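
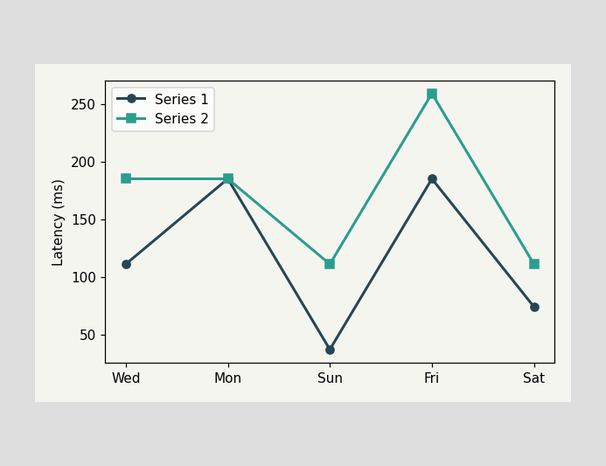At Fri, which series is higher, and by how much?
At Fri, Series 2 sits above the other line by 74ms.

Series 2, by 74ms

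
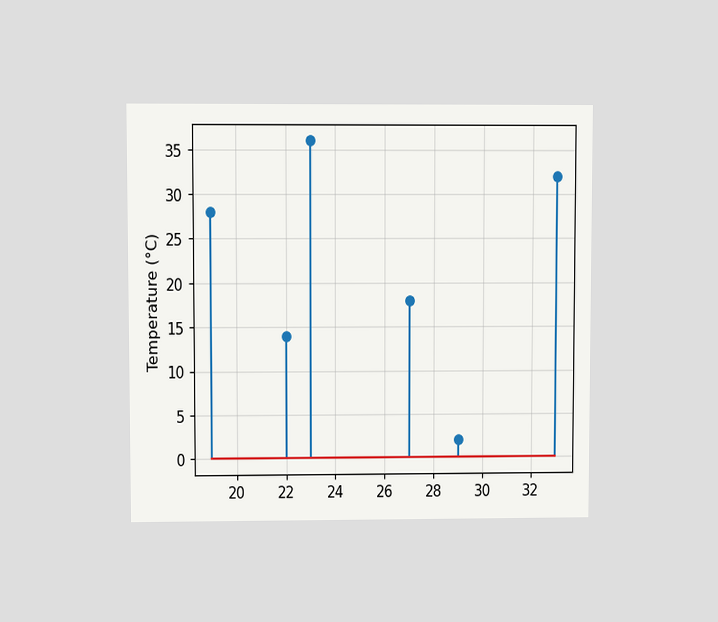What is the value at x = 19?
The chart is viewed at a slight angle. The stem at x=19 reaches 28°C.

28°C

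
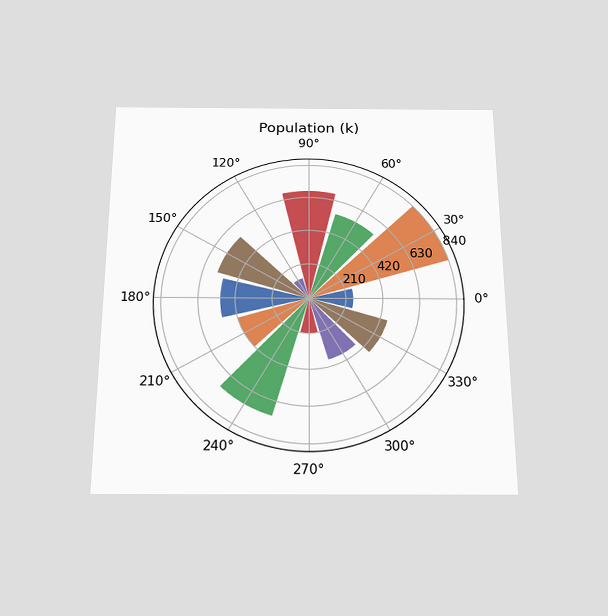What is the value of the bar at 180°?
504k

The chart is viewed slightly from below. The bar at 180° reaches 504k on the radial axis.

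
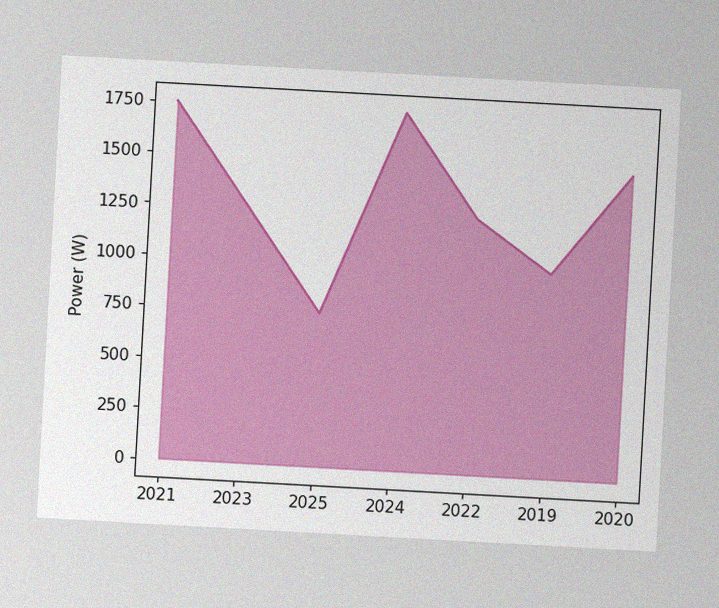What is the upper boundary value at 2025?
750W

The chart is tilted about 3° clockwise, with some photo noise. At 2025 the upper boundary is at 750W.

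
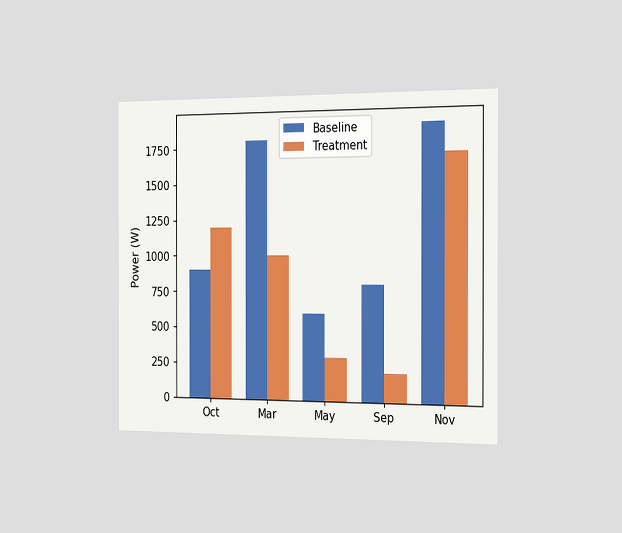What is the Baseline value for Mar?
1800W

The chart is viewed slightly from the right. The Baseline bar at Mar reaches 1800W on the y-axis.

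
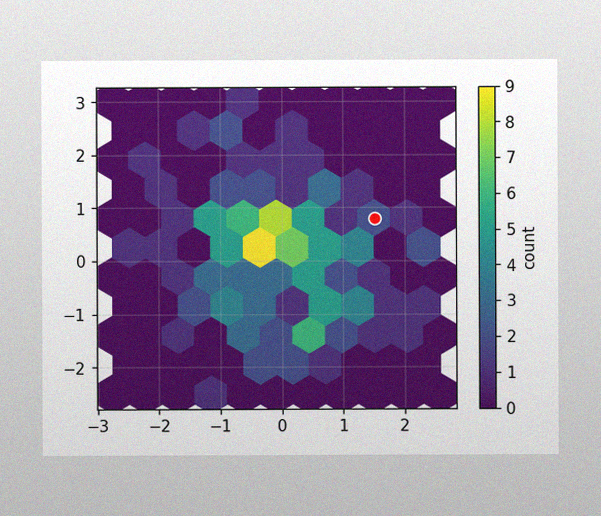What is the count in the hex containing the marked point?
The image has some photo noise and uneven lighting. The marked hex reads 2 on the colorbar.

2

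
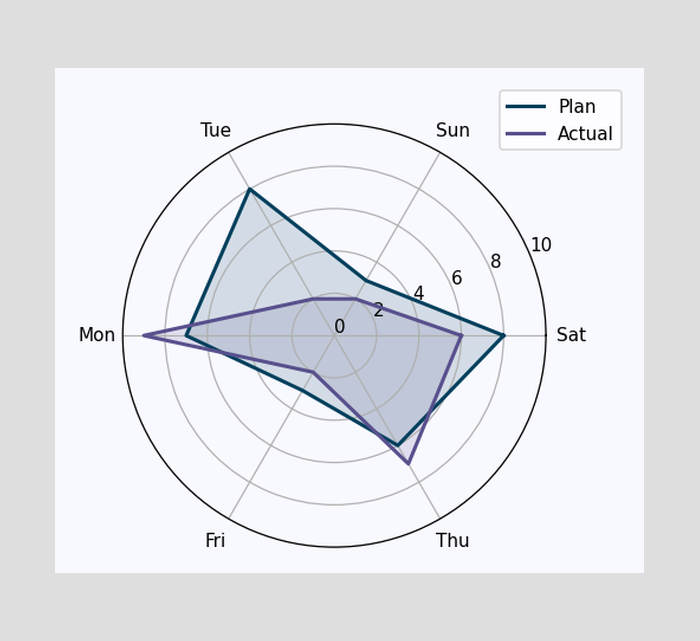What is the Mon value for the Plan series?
On the Mon axis, Plan reaches 7.

7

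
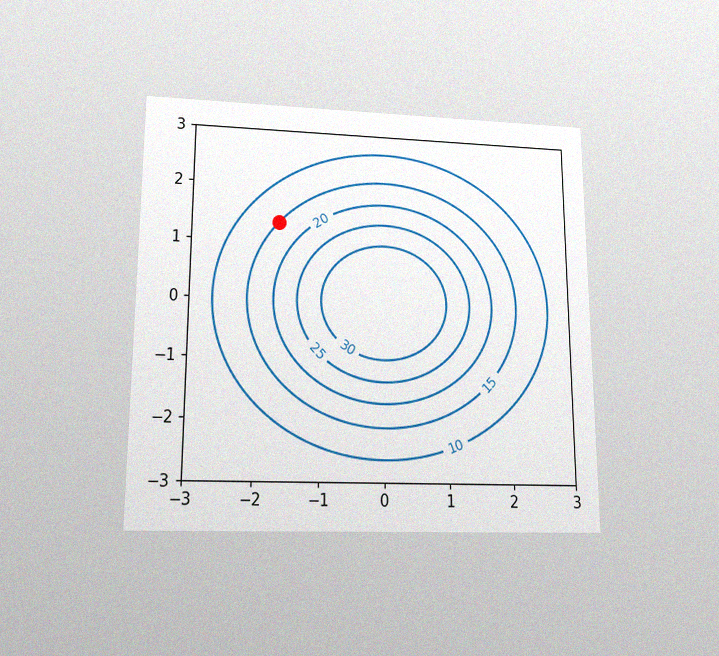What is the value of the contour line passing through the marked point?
The chart is viewed slightly from below, with some photo noise. The marked point sits on the contour labelled 15.

15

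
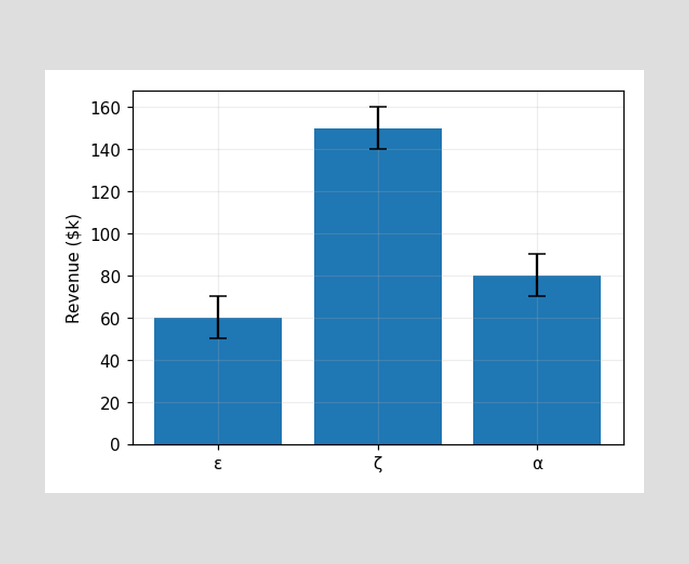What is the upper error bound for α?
$90k

The α bar's upper whisker reaches $90k.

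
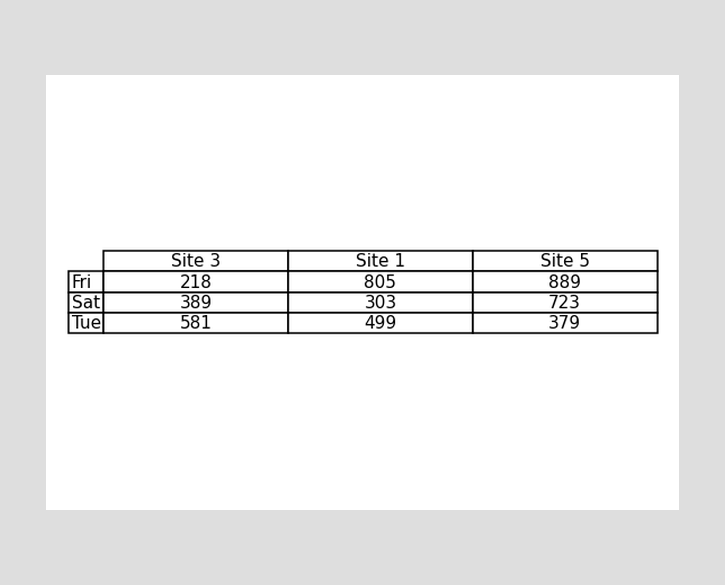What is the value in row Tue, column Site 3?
581

The (Tue, Site 3) cell reads 581.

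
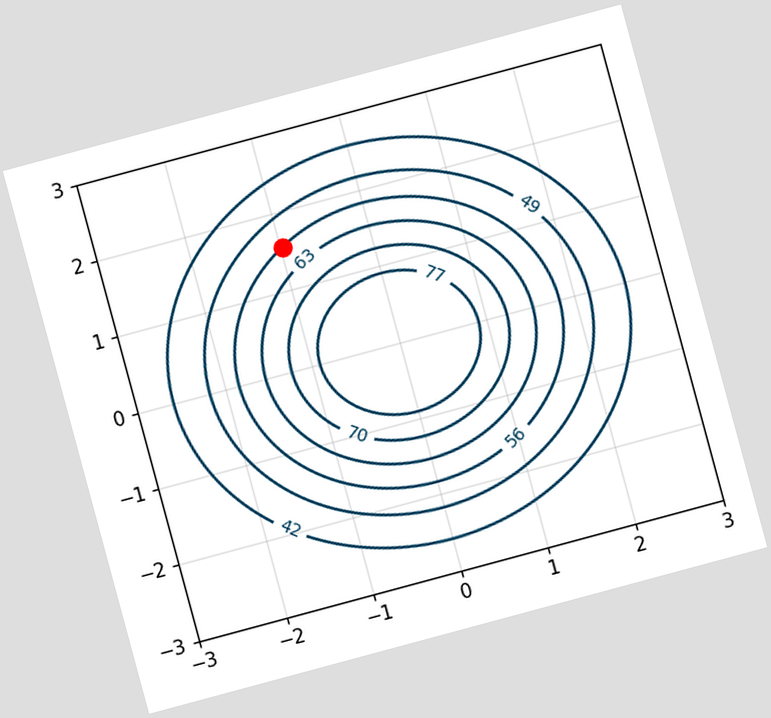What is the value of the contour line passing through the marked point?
The chart is tilted about 15° counter-clockwise. The marked point sits on the contour labelled 56.

56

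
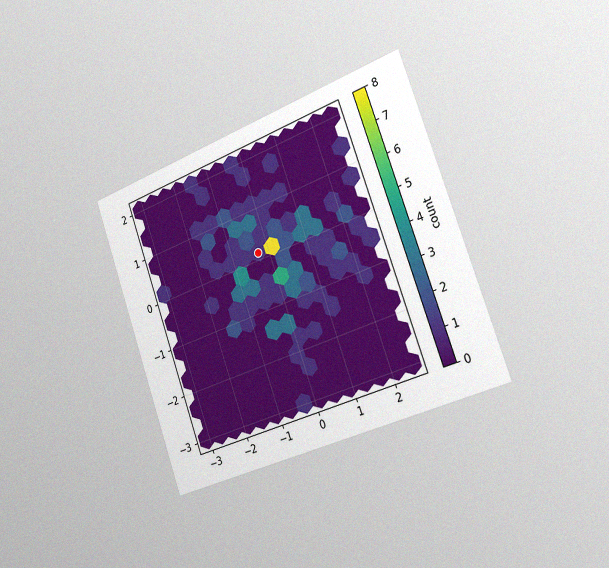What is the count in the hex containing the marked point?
The chart is tilted about 20° counter-clockwise and viewed slightly from the right, with some photo noise. The marked hex reads 1 on the colorbar.

1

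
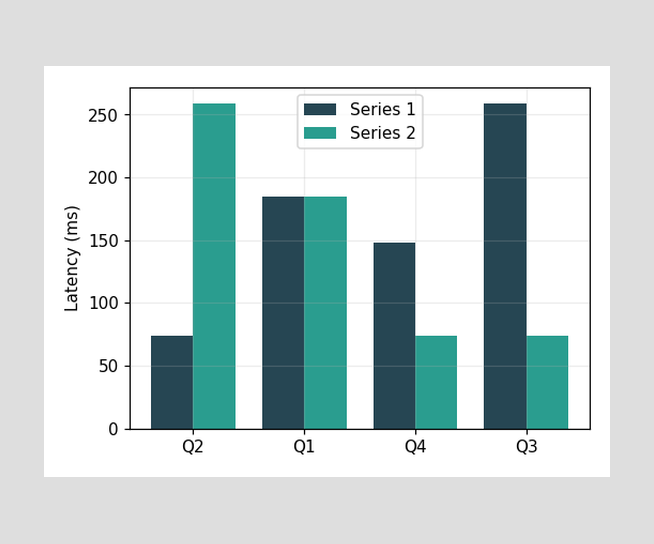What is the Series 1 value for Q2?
74ms

The Series 1 bar at Q2 reaches 74ms on the y-axis.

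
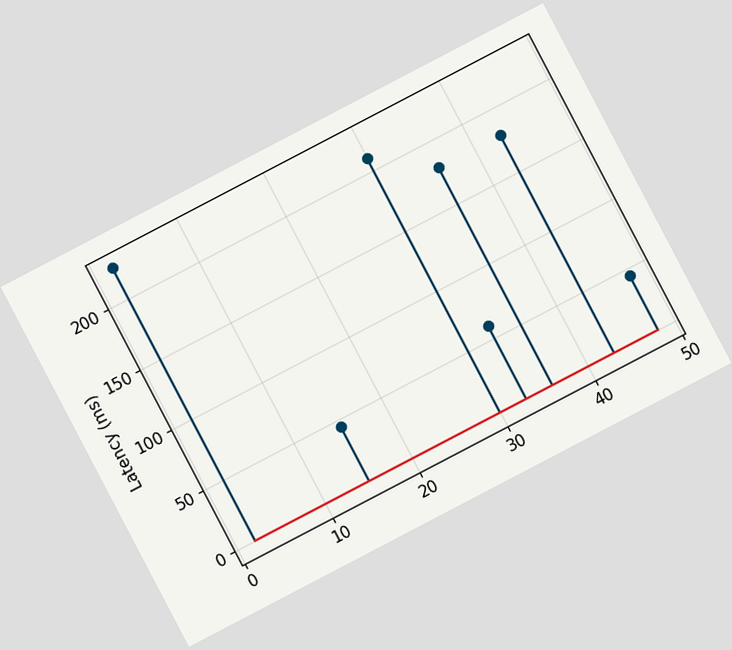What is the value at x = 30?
210ms

The chart is tilted about 28° counter-clockwise. The stem at x=30 reaches 210ms.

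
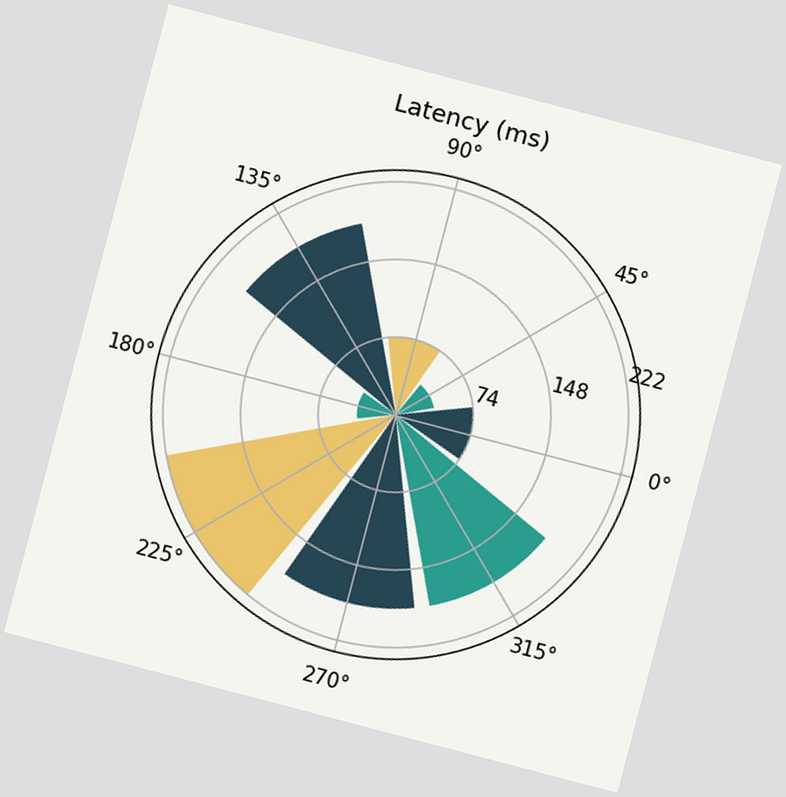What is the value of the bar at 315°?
185ms

The chart is tilted about 15° clockwise. The bar at 315° reaches 185ms on the radial axis.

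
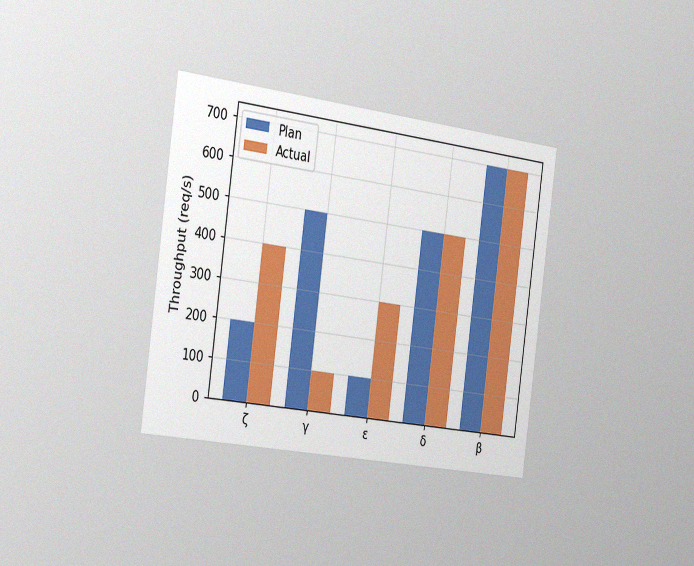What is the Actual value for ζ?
400req/s

The chart is tilted about 8° clockwise and viewed slightly from the left, with some photo noise. The Actual bar at ζ reaches 400req/s on the y-axis.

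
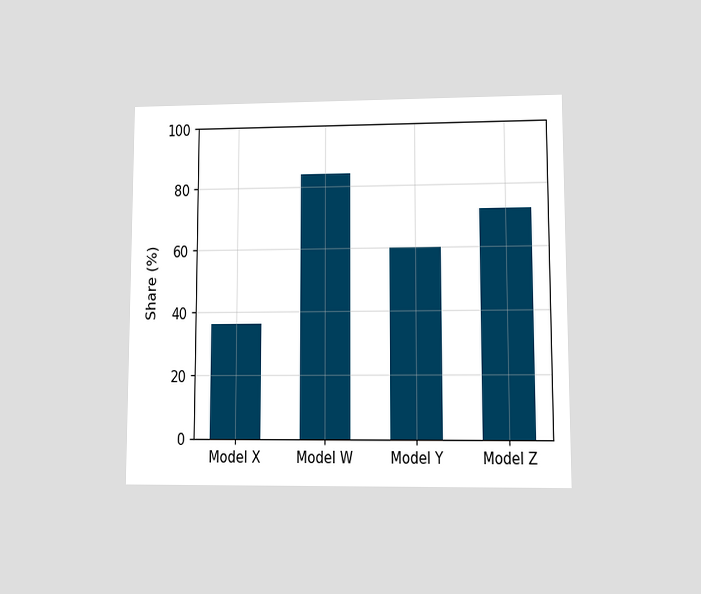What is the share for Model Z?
72%

The chart is viewed at a slight angle. Reading along the chart's y-axis, the Model Z bar reaches 72%.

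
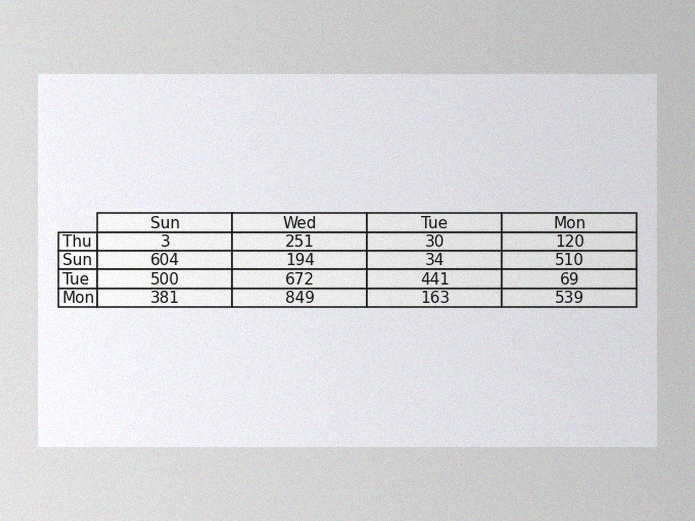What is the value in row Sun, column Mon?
The image has some photo noise and uneven lighting. The (Sun, Mon) cell reads 510.

510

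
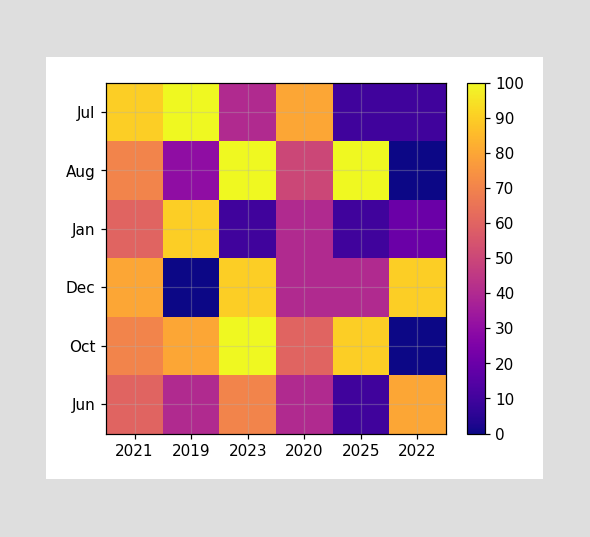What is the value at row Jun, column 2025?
10

Matching cell (Jun, 2025) against the colorbar gives 10.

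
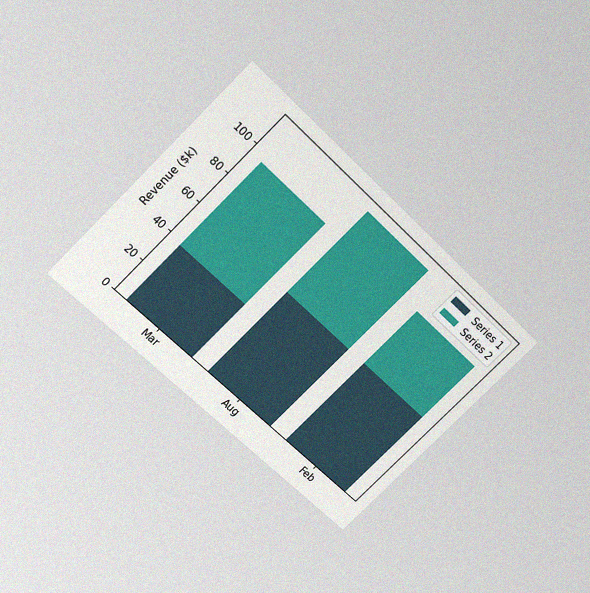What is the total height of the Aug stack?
$114k

The chart is tilted about 45° clockwise and viewed slightly from above, with some photo noise. The Aug stack's top reaches $114k on the y-axis.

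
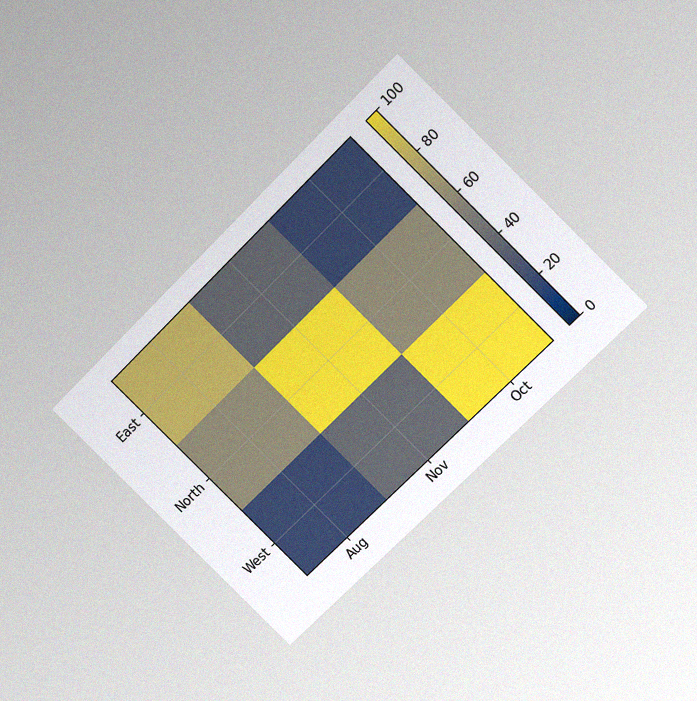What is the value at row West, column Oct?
100

The chart is tilted about 45° counter-clockwise and viewed at a slight angle, with some photo noise. Matching cell (West, Oct) against the colorbar gives 100.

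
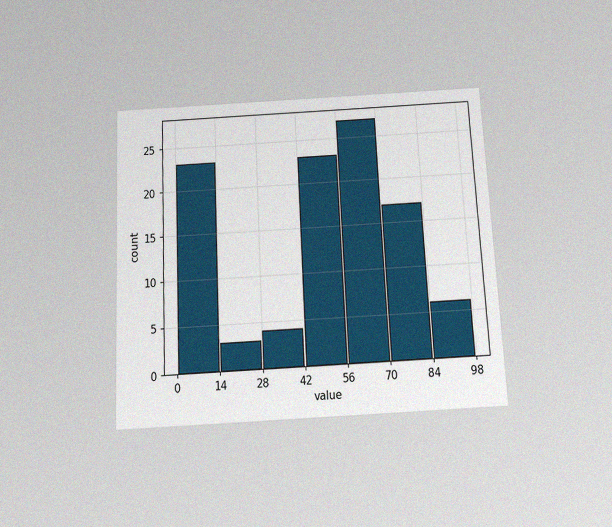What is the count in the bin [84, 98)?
The chart is tilted about 3° counter-clockwise and viewed slightly from below, with some photo noise. The [84, 98) bin has height 6.

6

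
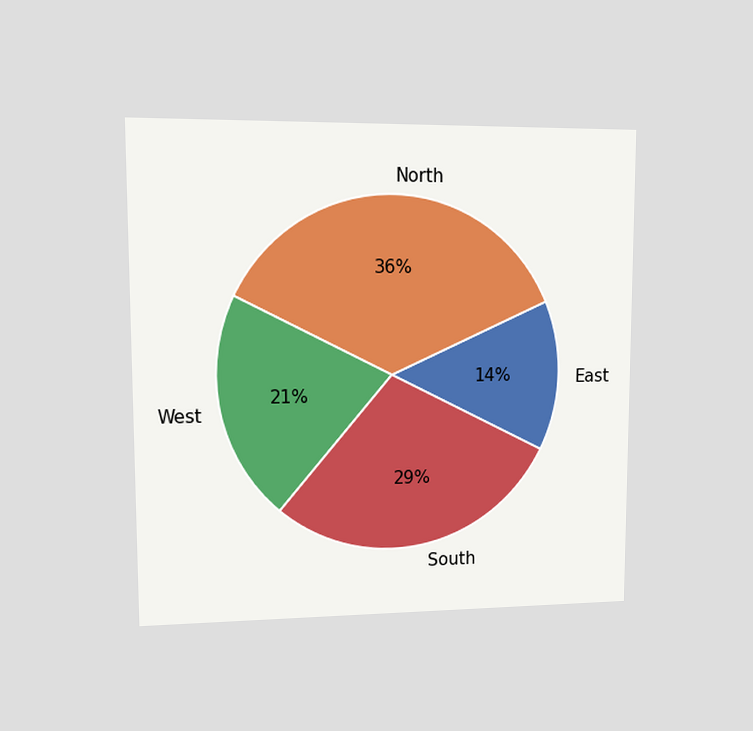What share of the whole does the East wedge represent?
The chart is viewed at a slight angle. The East slice takes up 14% of the pie.

14%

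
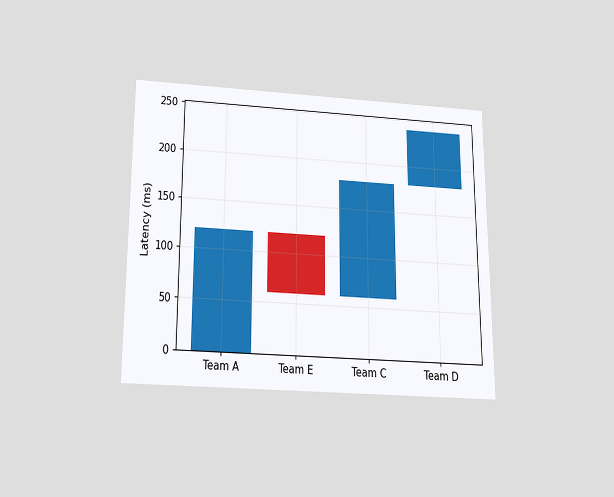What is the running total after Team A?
The chart is viewed slightly from below. After Team A the running total reaches 120ms.

120ms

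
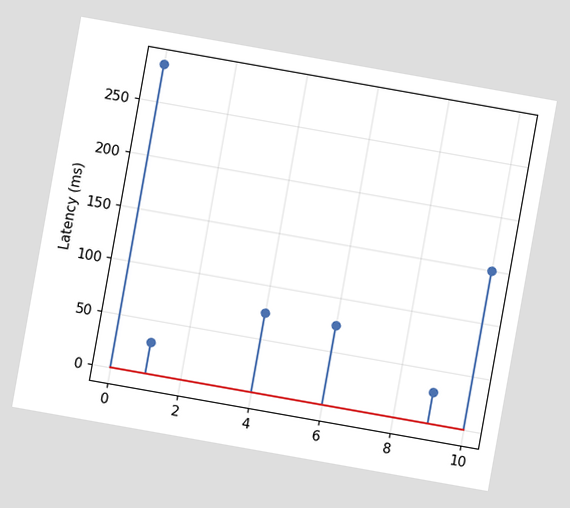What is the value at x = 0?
The chart is tilted about 10° clockwise. The stem at x=0 reaches 285ms.

285ms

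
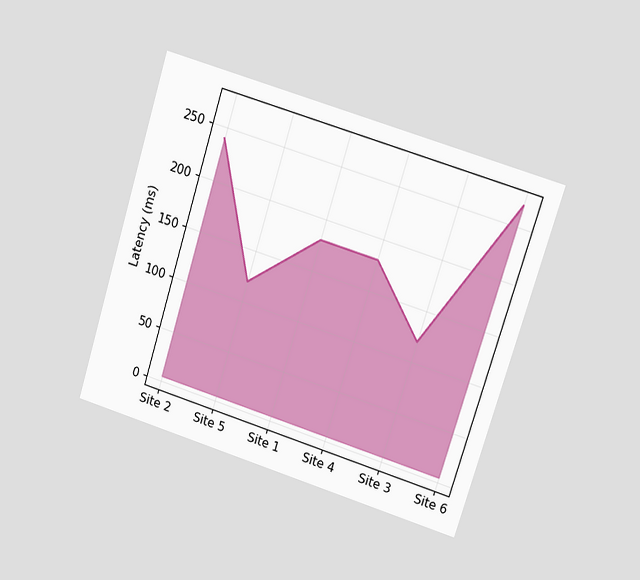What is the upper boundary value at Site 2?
The chart is tilted about 17° clockwise and viewed at a slight angle. At Site 2 the upper boundary is at 240ms.

240ms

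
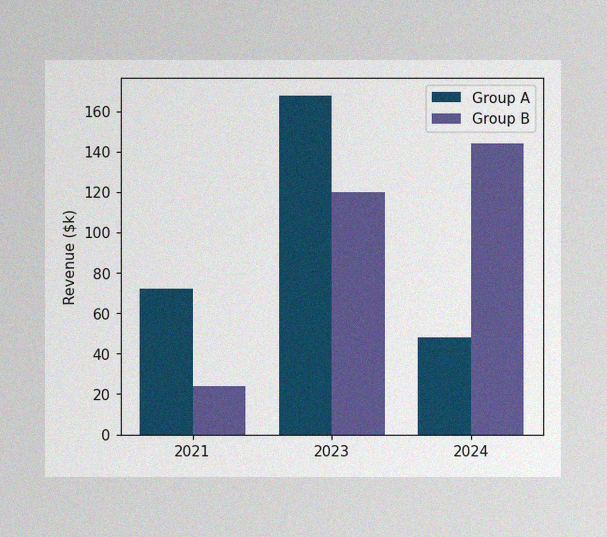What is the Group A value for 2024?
The image has some photo noise and uneven lighting. The Group A bar at 2024 reaches $48k on the y-axis.

$48k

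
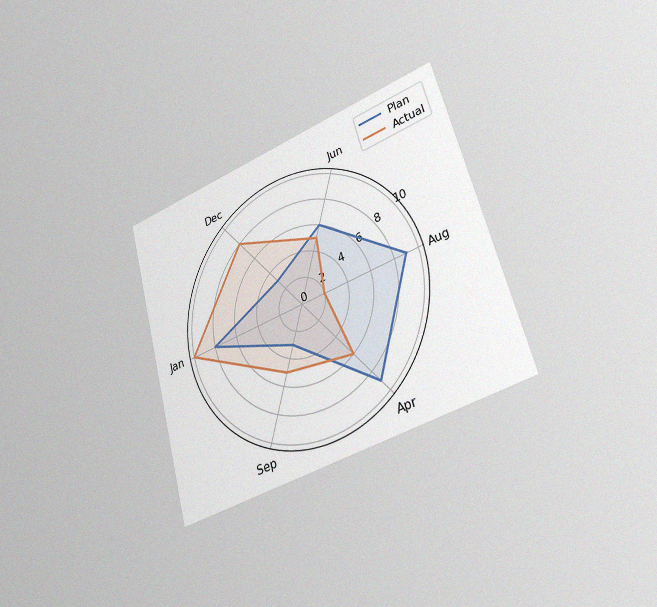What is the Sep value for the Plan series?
The chart is tilted about 15° counter-clockwise and viewed slightly from the right, with some photo noise. On the Sep axis, Plan reaches 3.

3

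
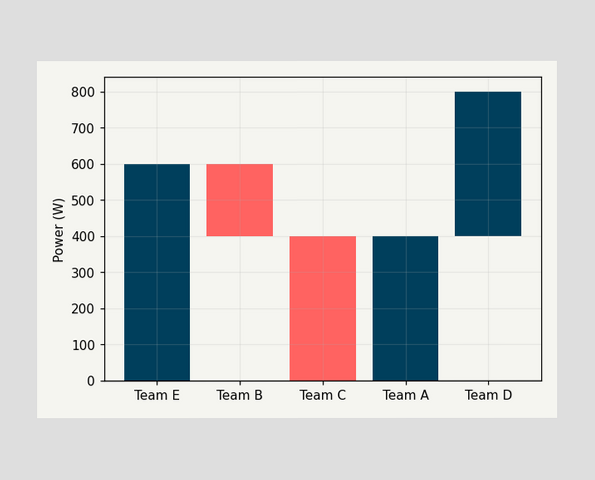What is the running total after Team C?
0W

After Team C the running total reaches 0W.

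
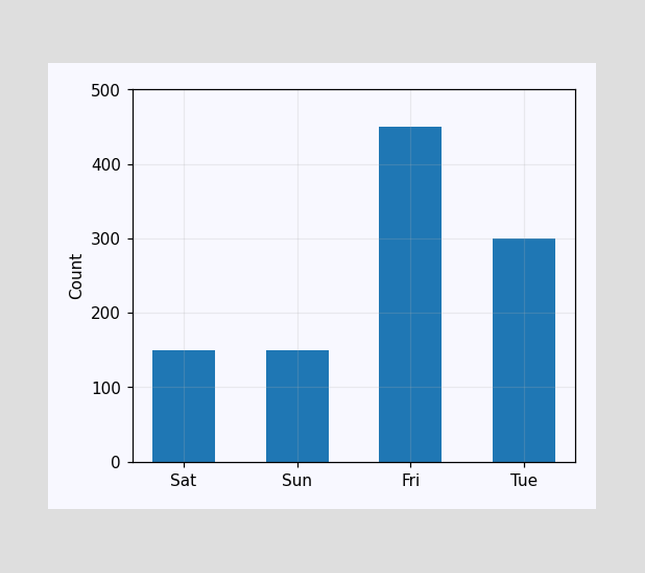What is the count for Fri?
Reading along the chart's y-axis, the Fri bar reaches 450.

450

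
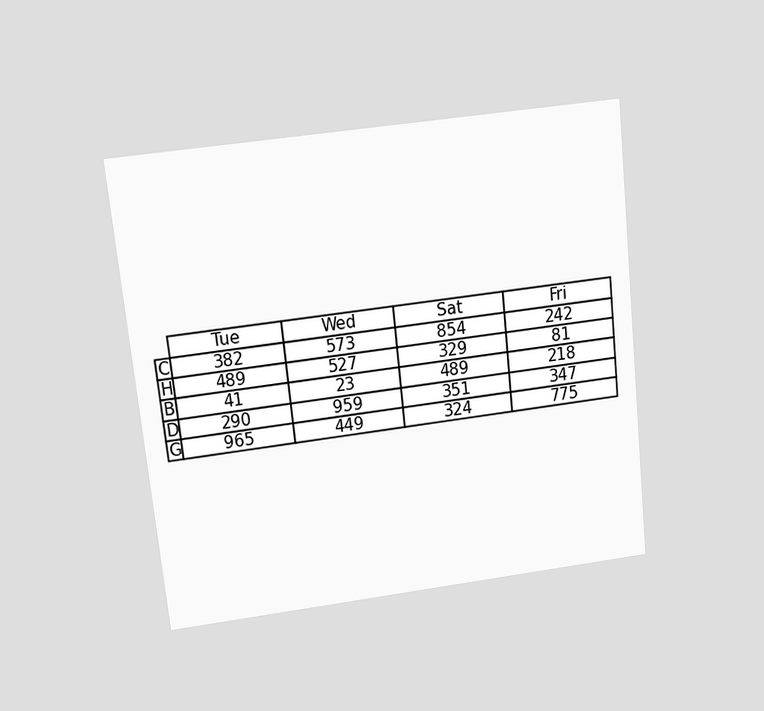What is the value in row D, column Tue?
290

The chart is tilted about 6° counter-clockwise and viewed slightly from above. The (D, Tue) cell reads 290.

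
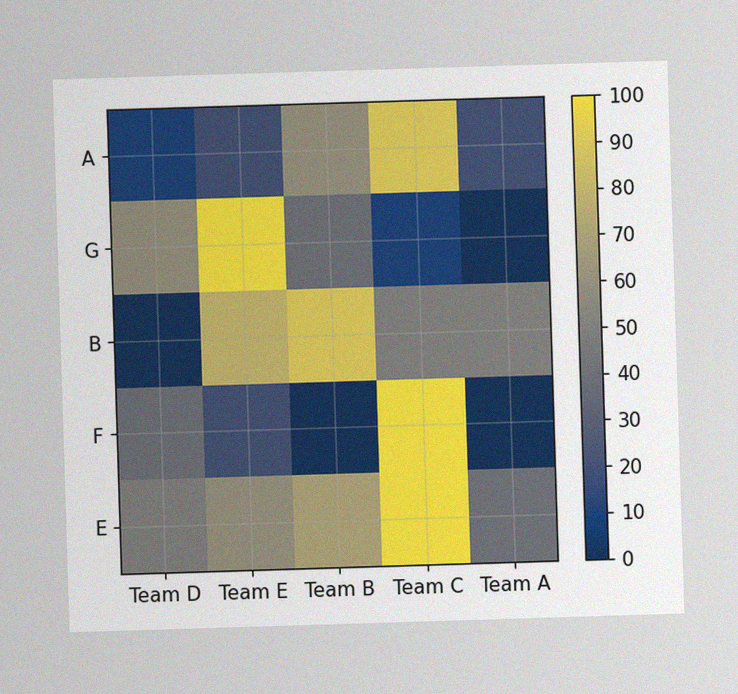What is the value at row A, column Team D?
The image has some photo noise and uneven lighting. Matching cell (A, Team D) against the colorbar gives 10.

10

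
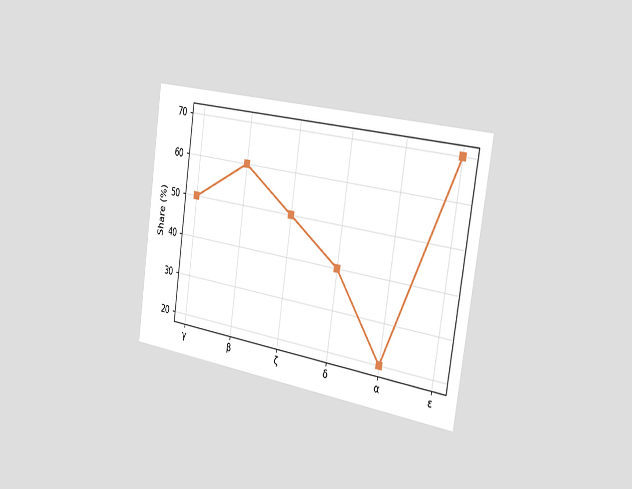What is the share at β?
The chart is tilted about 8° clockwise and viewed slightly from the right. At β, the line is at 60%.

60%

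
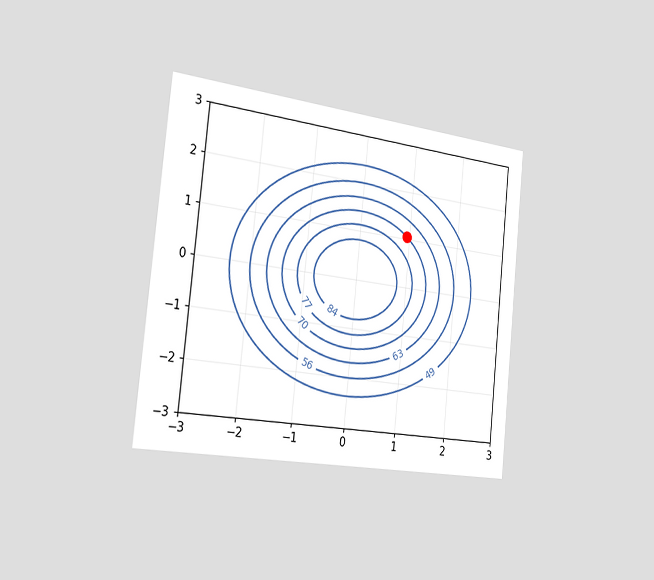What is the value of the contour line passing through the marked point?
The chart is tilted about 6° clockwise and viewed slightly from the left. The marked point sits on the contour labelled 70.

70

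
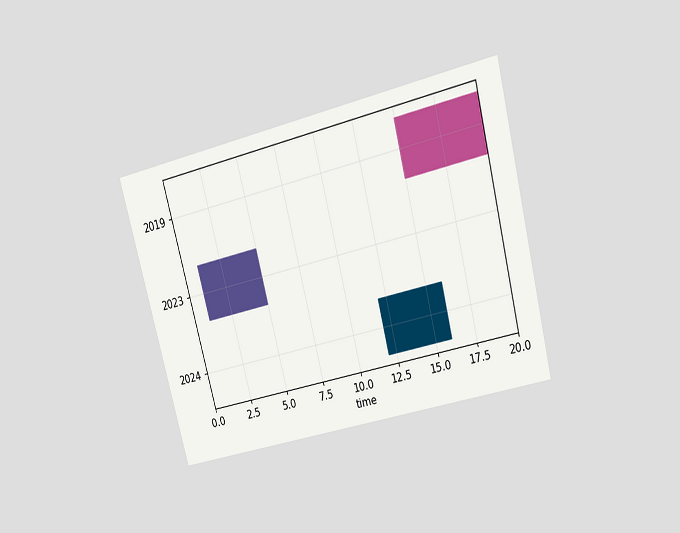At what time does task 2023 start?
1

The chart is tilted about 15° counter-clockwise and viewed at a slight angle. The 2023 bar begins at t=1.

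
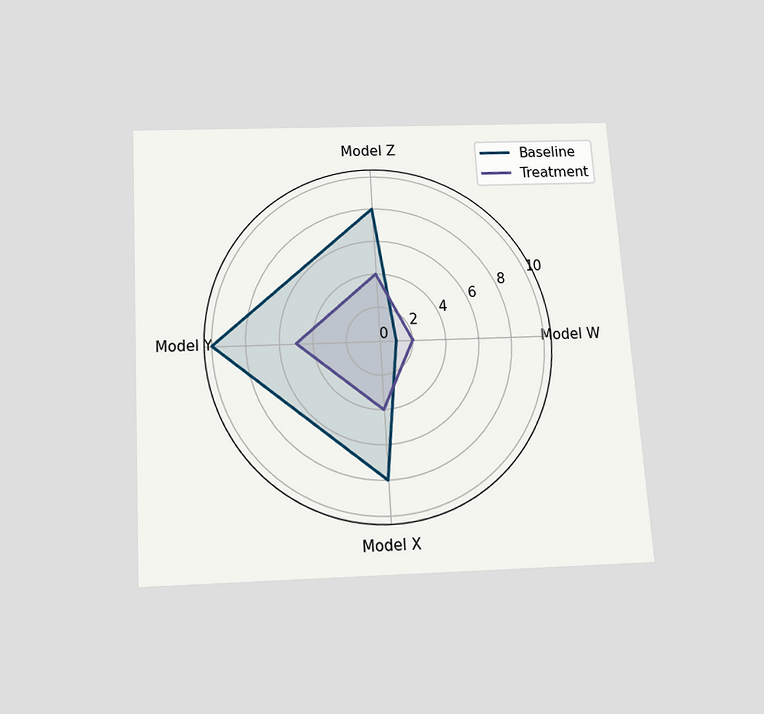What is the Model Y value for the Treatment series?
The chart is tilted about 4° counter-clockwise and viewed slightly from below. On the Model Y axis, Treatment reaches 5.

5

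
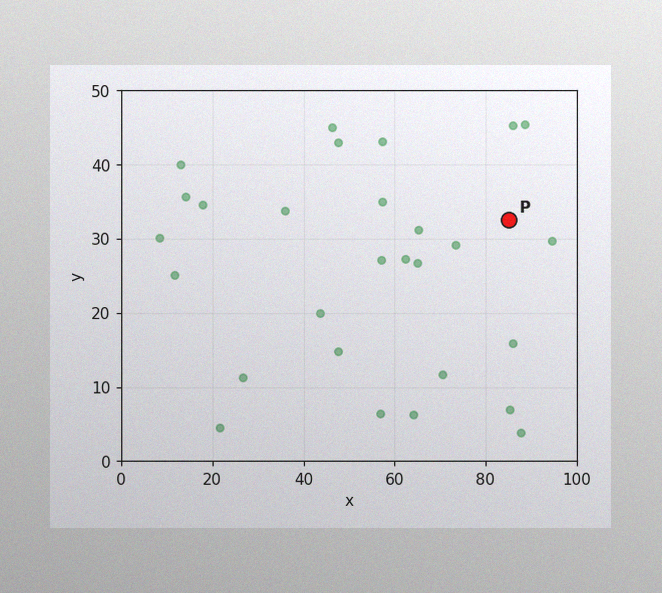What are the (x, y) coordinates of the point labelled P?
The image has some photo noise and uneven lighting. Following the gridlines from P to each axis, P sits at (85, 32.5).

(85, 32.5)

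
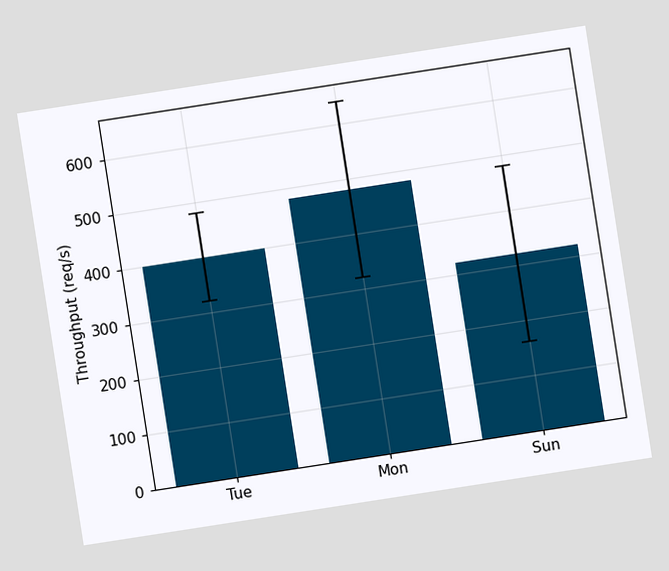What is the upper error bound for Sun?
480req/s

The chart is tilted about 9° counter-clockwise. The Sun bar's upper whisker reaches 480req/s.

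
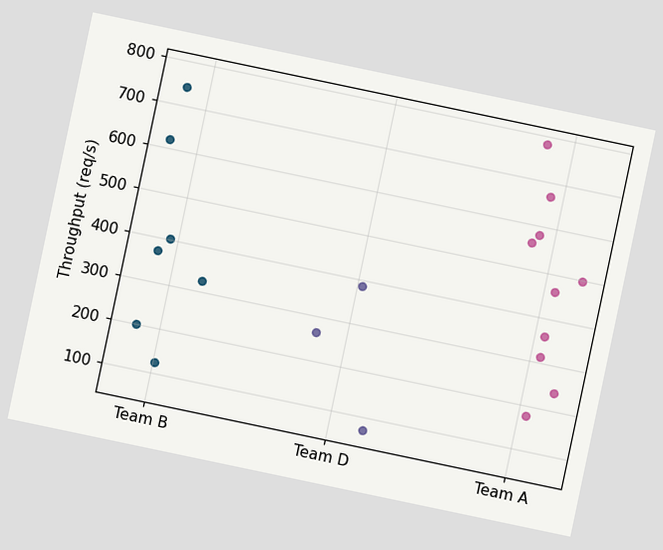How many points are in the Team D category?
3

The chart is tilted about 12° clockwise. Counting the markers in the Team D column gives 3.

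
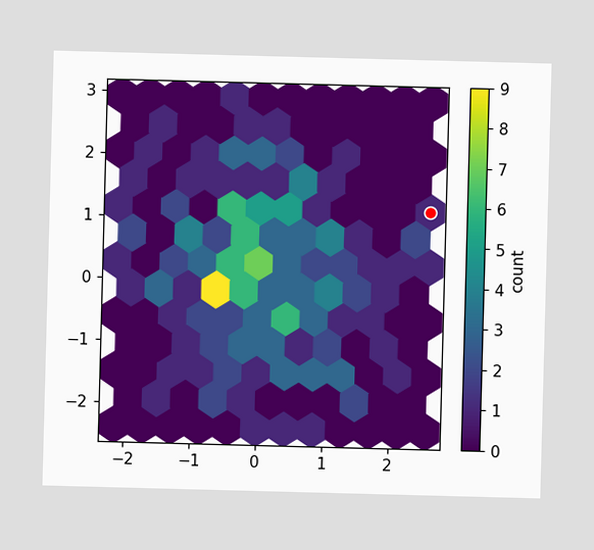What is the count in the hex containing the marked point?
1

The marked hex reads 1 on the colorbar.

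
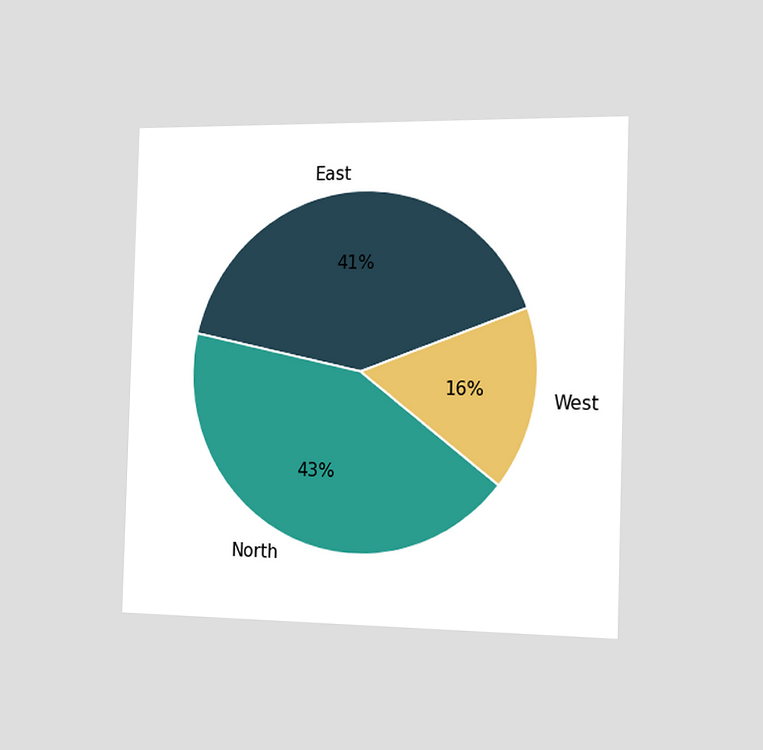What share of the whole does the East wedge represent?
41%

The chart is viewed slightly from the right. The East slice takes up 41% of the pie.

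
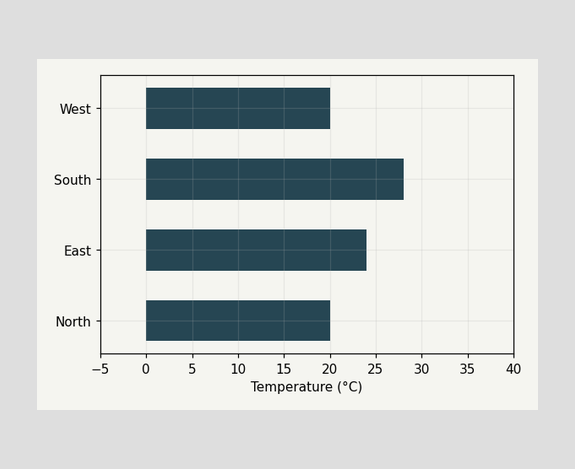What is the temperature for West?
20°C

Reading along the chart's x-axis, the West bar reaches 20°C.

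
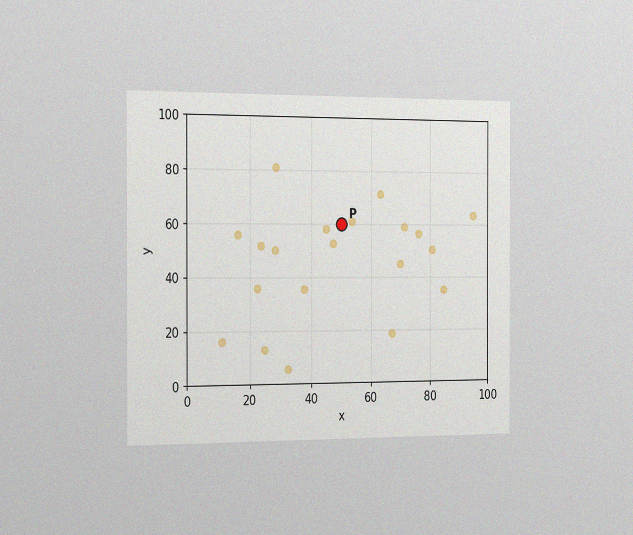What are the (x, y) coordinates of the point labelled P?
(50, 60)

The chart is viewed slightly from the left, with some photo noise. Following the gridlines from P to each axis, P sits at (50, 60).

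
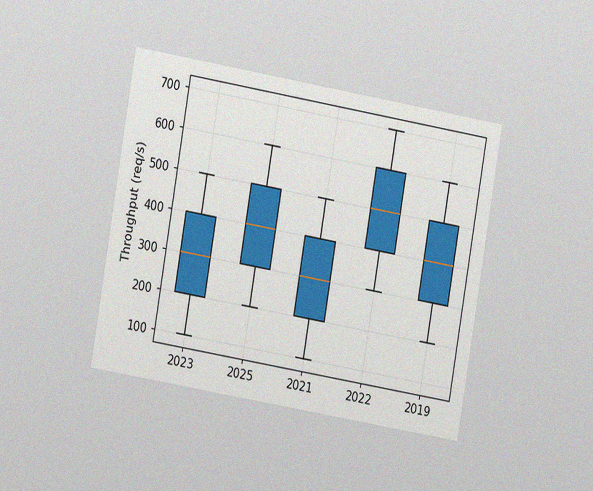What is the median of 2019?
400req/s

The chart is tilted about 10° clockwise and viewed at a slight angle, with some photo noise. The median line in the 2019 box sits at 400req/s.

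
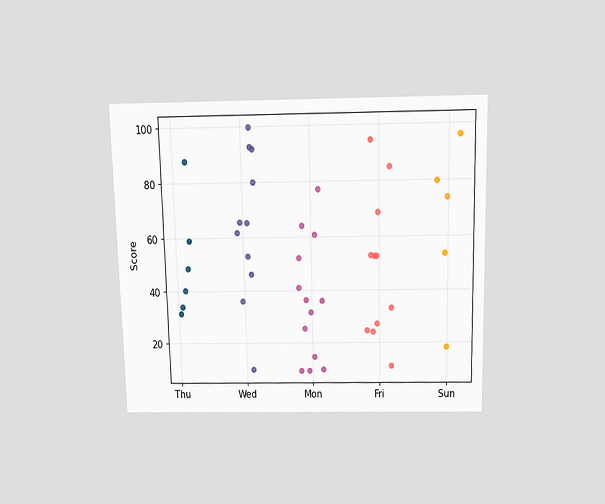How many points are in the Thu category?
6

The chart is viewed slightly from above. Counting the markers in the Thu column gives 6.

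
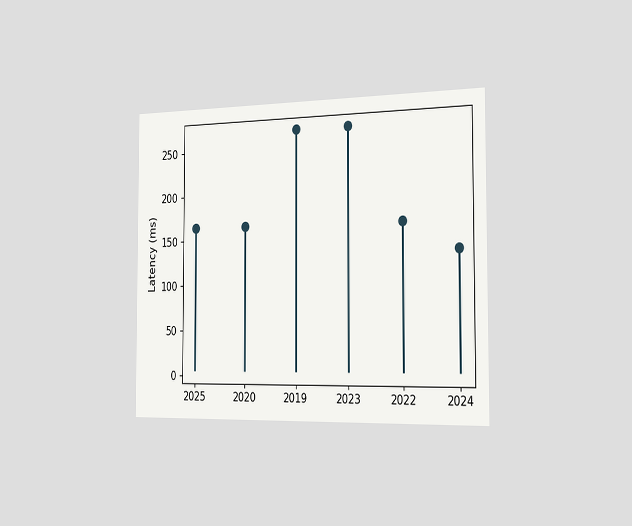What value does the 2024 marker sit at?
The chart is viewed slightly from the right. The 2024 marker sits at 135ms.

135ms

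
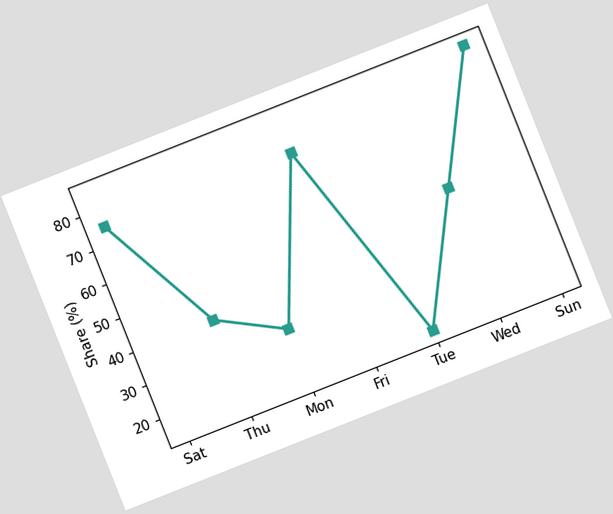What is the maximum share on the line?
85%

The chart is tilted about 22° counter-clockwise. The highest point is at Sun, and reading across to the y-axis gives 85%.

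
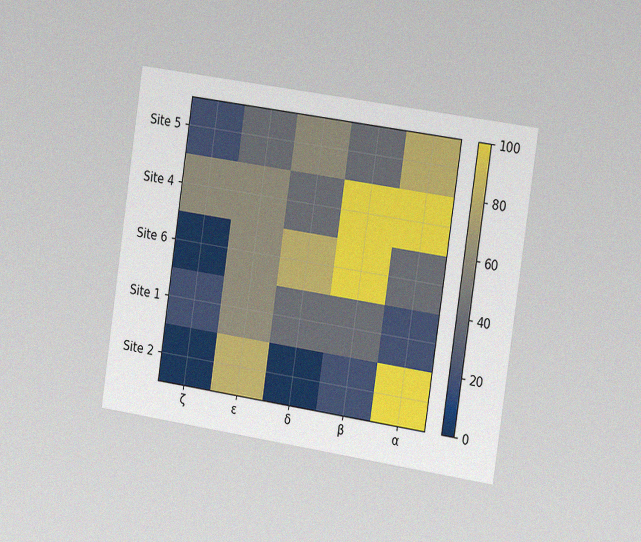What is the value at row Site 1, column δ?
40

The chart is tilted about 8° clockwise and viewed slightly from the right, with some photo noise. Matching cell (Site 1, δ) against the colorbar gives 40.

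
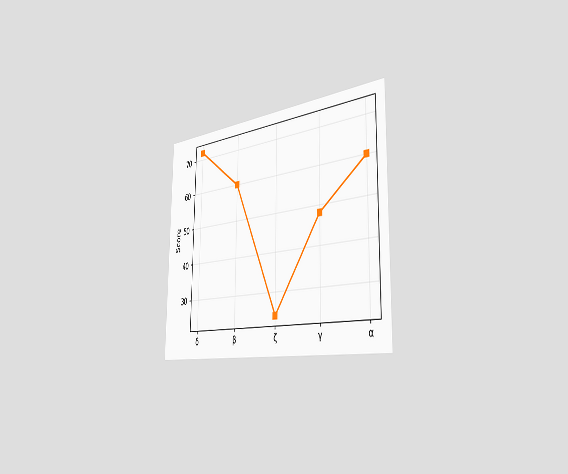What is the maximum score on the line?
The chart is viewed slightly from the right. The highest point is at δ, and reading across to the y-axis gives 72.

72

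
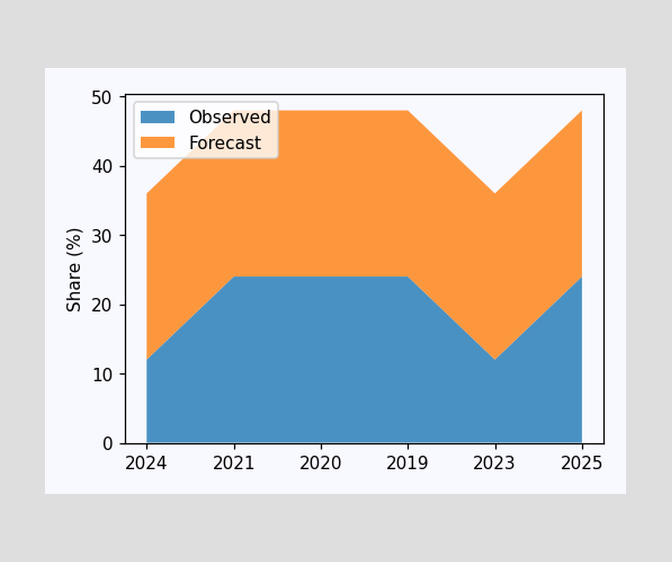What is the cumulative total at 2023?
36%

The stacked total at 2023 reaches 36%.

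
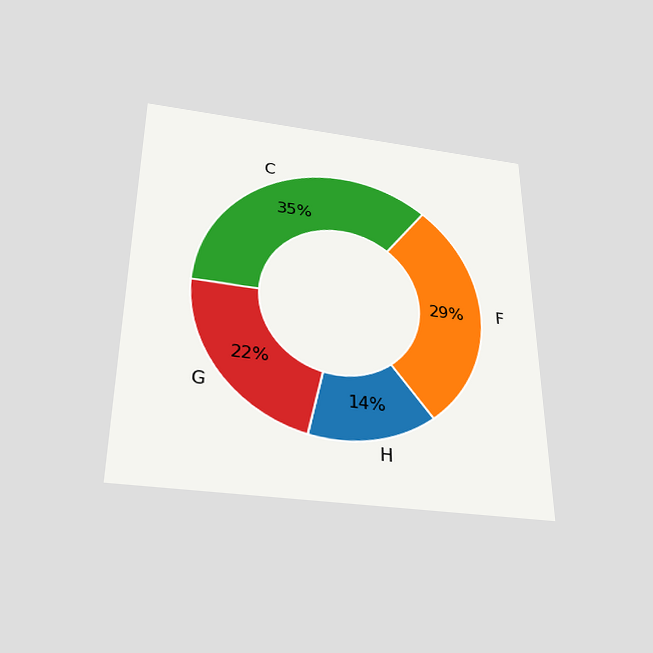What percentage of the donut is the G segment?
The chart is viewed slightly from below. The G segment takes up 22% of the ring.

22%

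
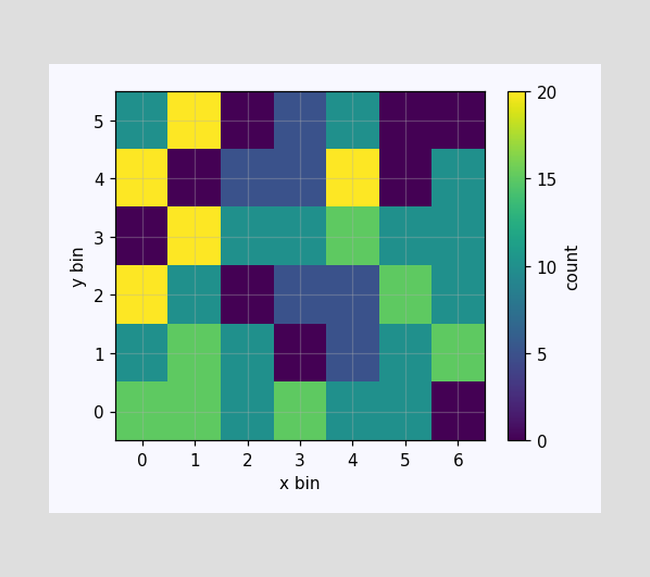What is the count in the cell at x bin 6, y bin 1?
Matching the cell (6, 1) against the colorbar gives 15.

15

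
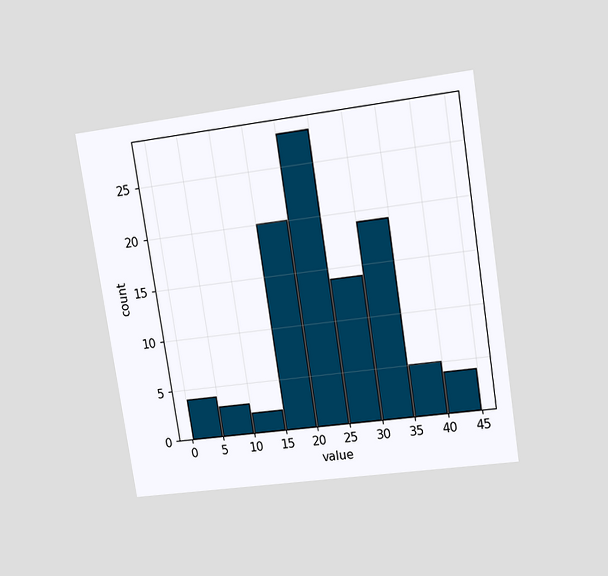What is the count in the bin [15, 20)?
The chart is tilted about 9° counter-clockwise and viewed at a slight angle. The [15, 20) bin has height 20.

20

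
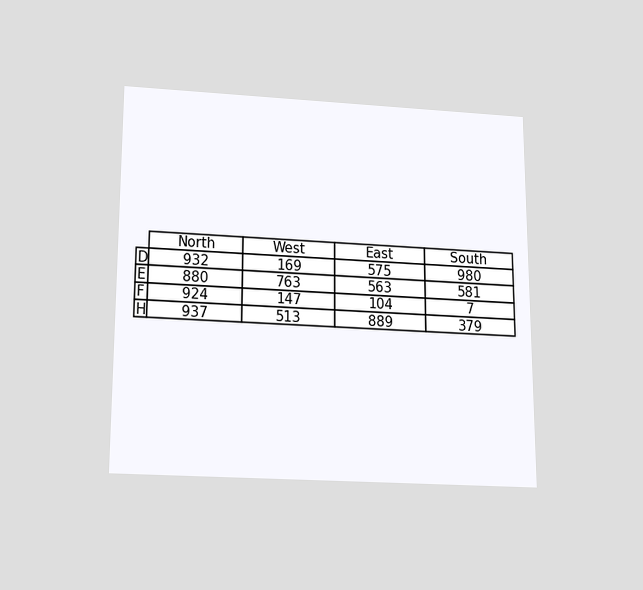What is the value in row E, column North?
880

The chart is viewed slightly from below. The (E, North) cell reads 880.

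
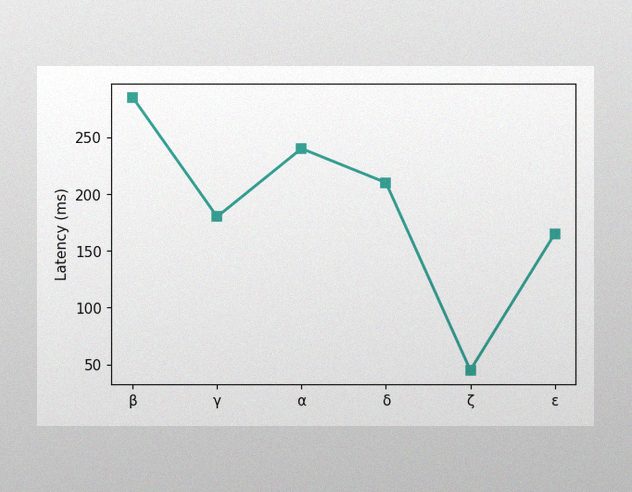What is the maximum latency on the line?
The image has some photo noise and uneven lighting. The highest point is at β, and reading across to the y-axis gives 285ms.

285ms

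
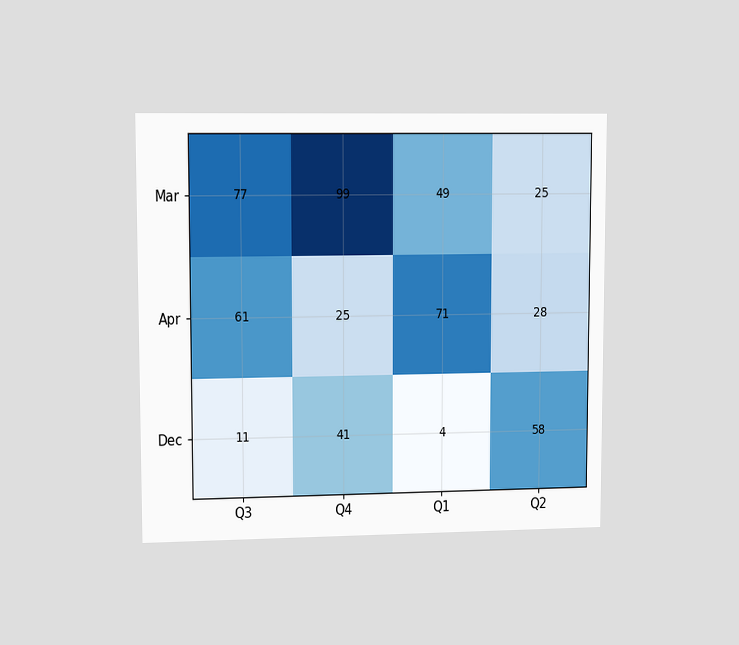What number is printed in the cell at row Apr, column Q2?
The chart is viewed at a slight angle. The (Apr, Q2) cell reads 28.

28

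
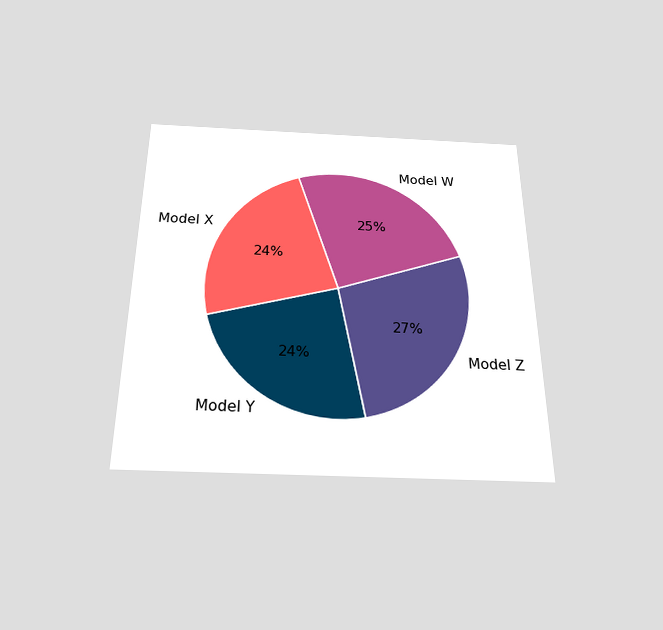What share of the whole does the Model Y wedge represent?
24%

The chart is viewed slightly from below. The Model Y slice takes up 24% of the pie.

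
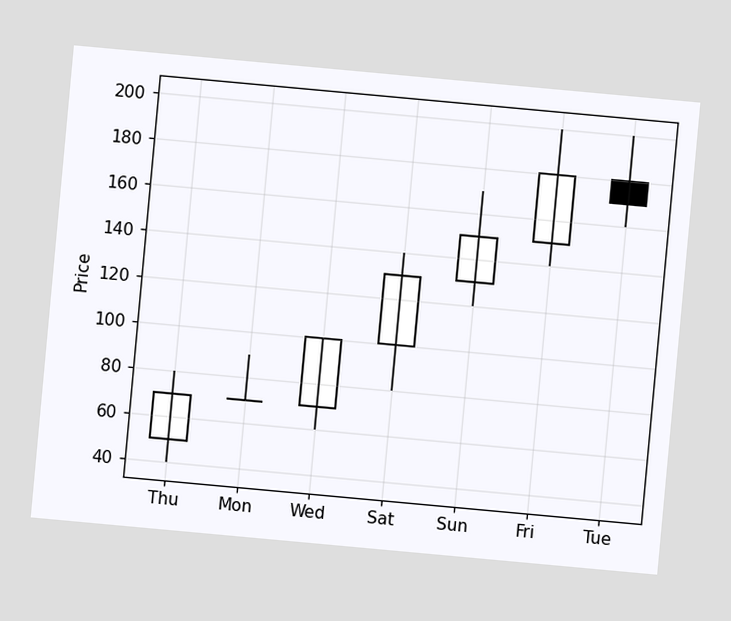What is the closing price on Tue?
The chart is tilted about 5° clockwise. The Tue candle closes at 170.

170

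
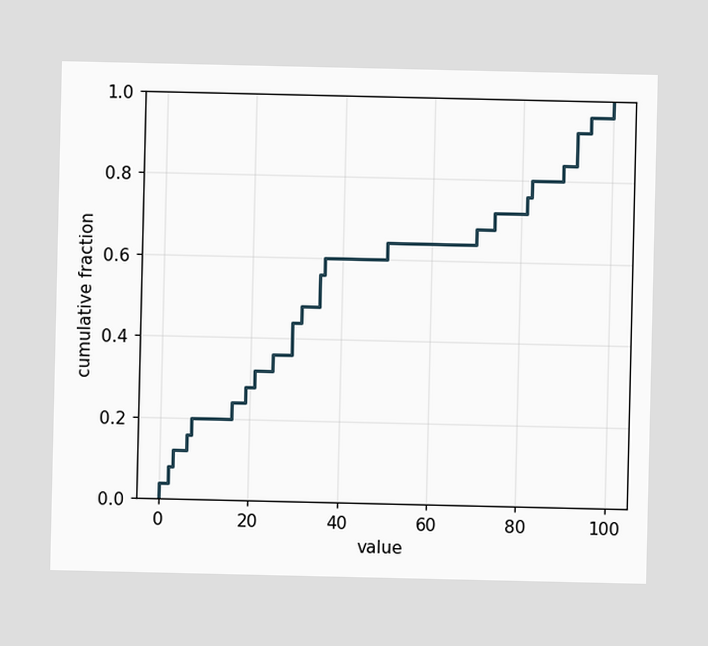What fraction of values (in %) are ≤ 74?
72%

At x=74 the ECDF step is at 72%.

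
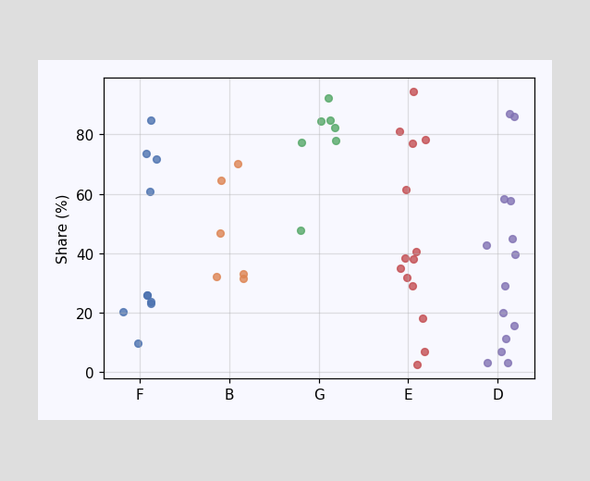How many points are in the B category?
Counting the markers in the B column gives 6.

6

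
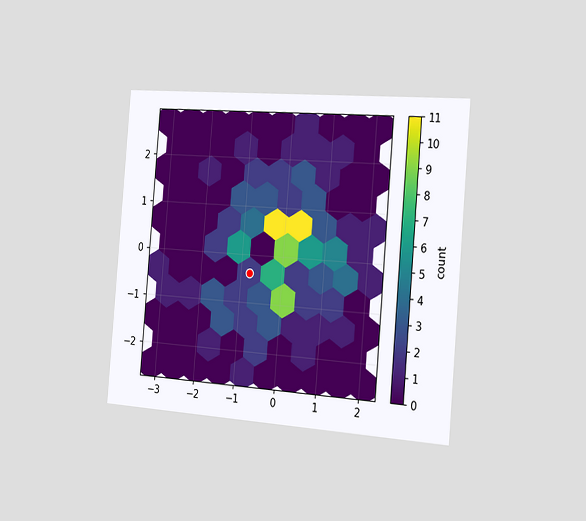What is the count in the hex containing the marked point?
2

The chart is tilted about 5° clockwise and viewed slightly from the right. The marked hex reads 2 on the colorbar.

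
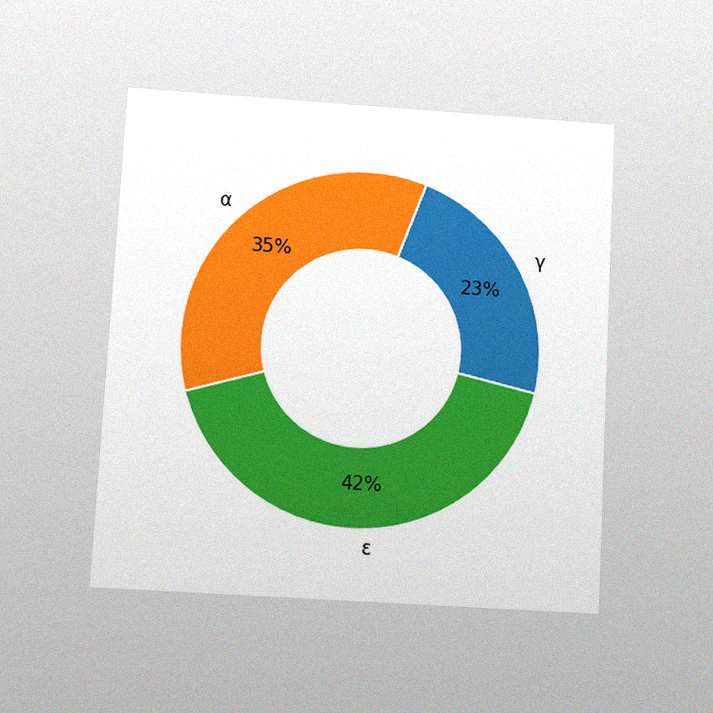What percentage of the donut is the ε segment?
42%

The chart is tilted about 3° clockwise and viewed slightly from below, with some photo noise. The ε segment takes up 42% of the ring.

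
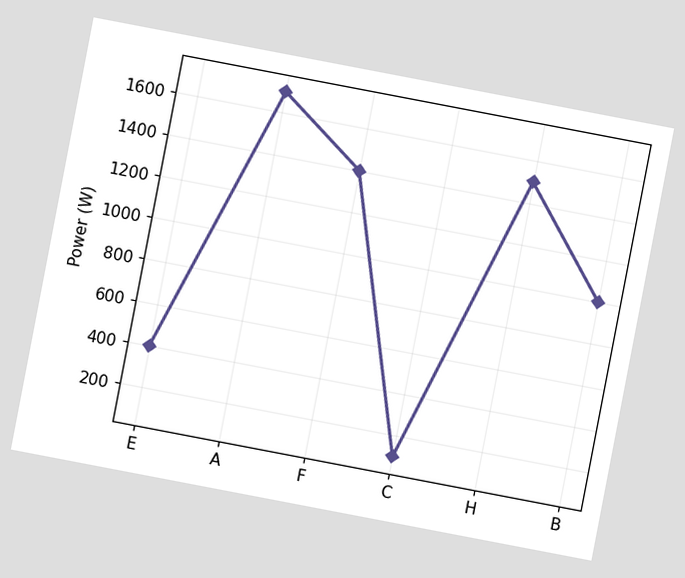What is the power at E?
400W

The chart is tilted about 11° clockwise. At E, the line is at 400W.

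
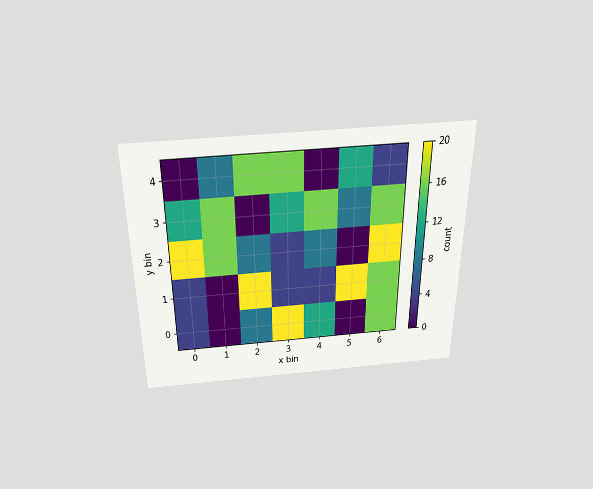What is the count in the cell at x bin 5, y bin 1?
The chart is viewed slightly from above. Matching the cell (5, 1) against the colorbar gives 20.

20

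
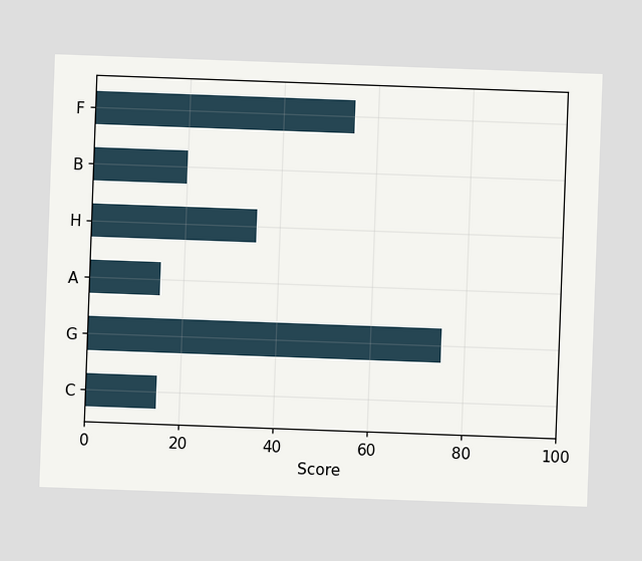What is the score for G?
75

The chart is tilted about 2° clockwise. Reading along the chart's x-axis, the G bar reaches 75.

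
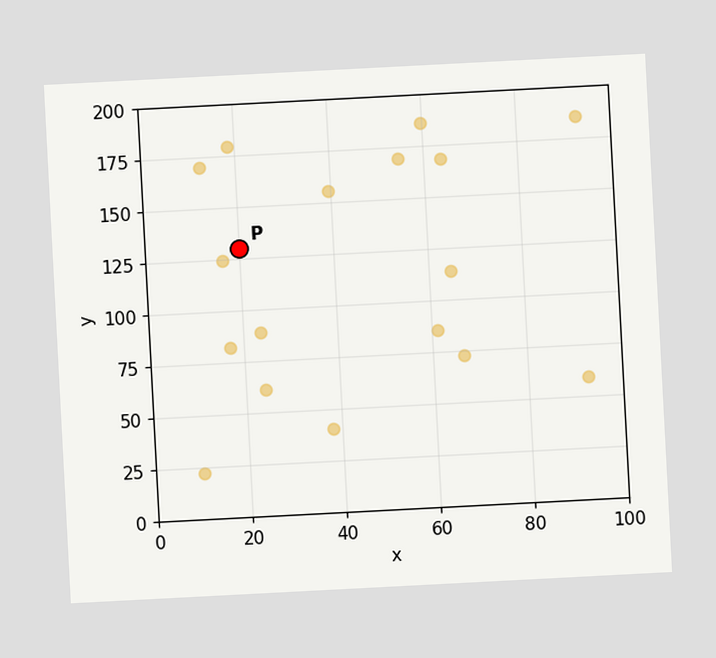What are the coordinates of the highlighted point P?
(20, 130)

The chart is tilted about 3° counter-clockwise. Following the gridlines from P to each axis, P sits at (20, 130).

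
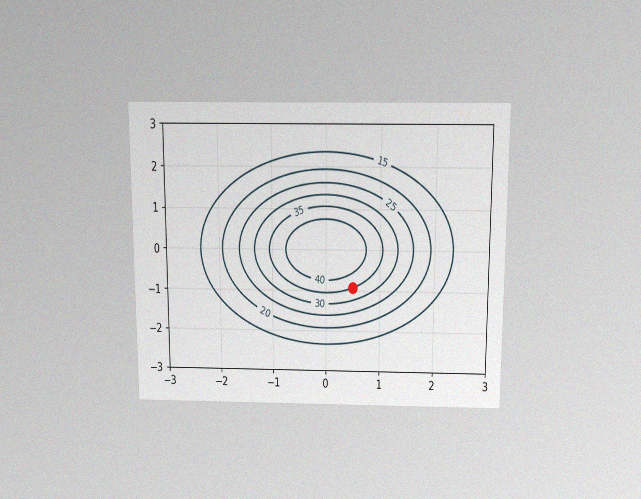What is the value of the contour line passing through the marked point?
35

The chart is viewed slightly from above, with some photo noise. The marked point sits on the contour labelled 35.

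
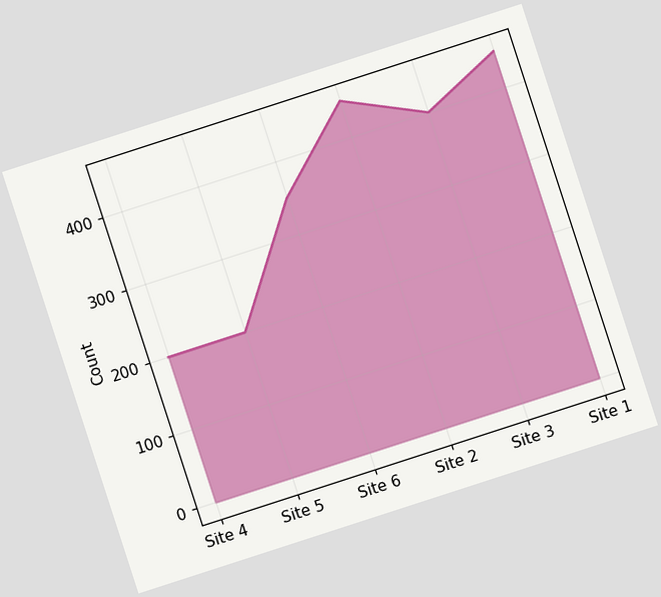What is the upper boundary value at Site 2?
The chart is tilted about 18° counter-clockwise. At Site 2 the upper boundary is at 450.

450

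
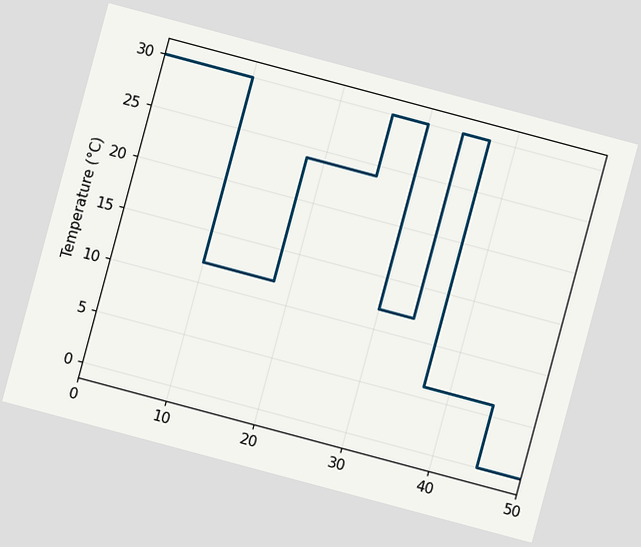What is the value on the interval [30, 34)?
12°C

The chart is tilted about 15° clockwise. On [30, 34) the step sits at 12°C.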